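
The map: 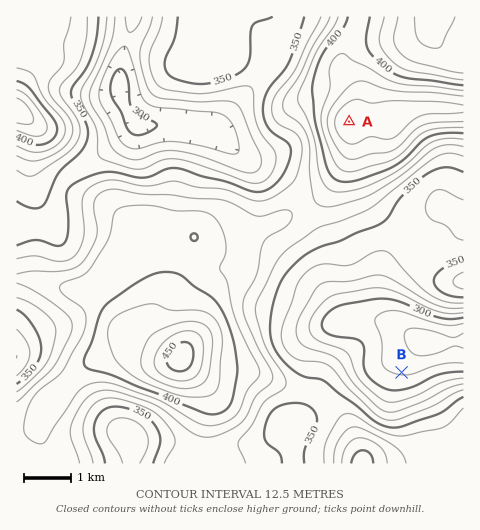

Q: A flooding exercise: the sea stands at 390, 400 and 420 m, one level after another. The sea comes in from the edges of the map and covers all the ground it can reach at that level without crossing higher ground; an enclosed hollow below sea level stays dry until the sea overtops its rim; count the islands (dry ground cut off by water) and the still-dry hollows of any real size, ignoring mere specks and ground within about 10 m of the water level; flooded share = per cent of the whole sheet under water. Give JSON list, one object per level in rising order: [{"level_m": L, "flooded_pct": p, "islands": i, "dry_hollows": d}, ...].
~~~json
[{"level_m": 390, "flooded_pct": 75, "islands": 1, "dry_hollows": 0}, {"level_m": 400, "flooded_pct": 84, "islands": 1, "dry_hollows": 0}, {"level_m": 420, "flooded_pct": 93, "islands": 1, "dry_hollows": 0}]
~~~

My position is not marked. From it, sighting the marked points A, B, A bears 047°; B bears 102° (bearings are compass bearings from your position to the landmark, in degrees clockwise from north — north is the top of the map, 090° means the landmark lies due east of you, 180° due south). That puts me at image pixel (140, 317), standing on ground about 420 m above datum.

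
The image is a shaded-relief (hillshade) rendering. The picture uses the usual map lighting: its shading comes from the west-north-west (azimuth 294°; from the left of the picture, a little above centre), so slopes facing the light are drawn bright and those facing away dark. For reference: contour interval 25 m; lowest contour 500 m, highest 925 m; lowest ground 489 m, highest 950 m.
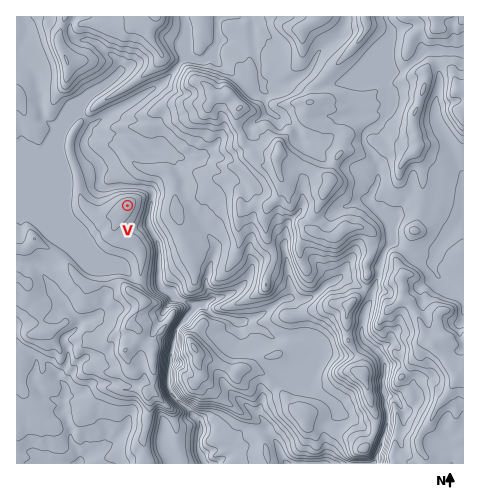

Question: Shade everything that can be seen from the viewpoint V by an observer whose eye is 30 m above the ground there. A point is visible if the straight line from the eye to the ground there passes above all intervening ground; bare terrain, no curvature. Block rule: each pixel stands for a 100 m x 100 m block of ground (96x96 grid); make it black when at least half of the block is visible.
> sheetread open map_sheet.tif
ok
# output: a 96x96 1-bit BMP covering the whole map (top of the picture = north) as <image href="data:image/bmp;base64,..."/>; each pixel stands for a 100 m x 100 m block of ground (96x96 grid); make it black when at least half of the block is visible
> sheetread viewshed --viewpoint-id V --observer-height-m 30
<image width="96" height="96" href="data:image/bmp;base64,Qk2+BAAAAAAAAD4AAAAoAAAAYAAAAGAAAAABAAEAAAAAAIAEAAATCwAAEwsAAAIAAAAAAAAA////AAAAAAAAAAAAAAAAAAAAvwAAAAAAAAAAAAAB/gAAAAAAAAAAAAGBngAAAAAAAAAAAAHgngAAAAAAAAAAAAPwnAAAAAAAAAAAAAP4/gAAAAAAAAAAAAf4RgAAAAAAAAAACAf4AwAAAAAAAAAADAf4AYAAAAAAAAAAHAf4AIAAAAAAAAAAPg/4AMAAAAAAAAAAf4/wAMAAAAAAAAAAf//wAOAAAAAAAAAA///wAPAAAAAAAAAA//BwAHAAAAAAAAAA//AgAHgAAAAAAAAA//ggAPwAAAAABgAD//ggAPwAAAAAAgAD//jAYAwAAAAAAAIHj//gcAwAAAAAAAecD//gMBgAAAAABB/4D//gGBgAAAAAAD/8Hw/gHDAAAAAAAH/vnAeAHGAABAYADf8B+AcADMAAA8IAD/4AYAYAD4AAg/IAD/wAAAIAD8AZB/gAD5AAAAAABxA/g/wABwAAAAAABgAf4f8ABwAAAAIEAgAPAHgAg8AAAAIEAgAOAAAAg4AAAAYCBEAOAAAAwAAAAAYDBCAOAAAA8AAAAD4DgBAeAAAC8ACAAD8DwAAeAAAfAAAgAD+D4AA+AAR8EAAYAAiA4AA+AcPwHAAIAAAA4AA8Af/gHAAMAAAB4AD8B//gvhAMAAAA4AD+B/5g/hgEBAAAYAD8D+Ag/hgGDAAAIADwHwAh/BwGDAAAAAAAPgAh/B4CCAAAAAAQfgAh/A4DGAAAAAAx/gAx/A8CGAAAAAA3/gB7+A8ACAAAAAAP/AH/+B8ECKAAAAAP+Af//B8MD4AAAAAf8B//+D8MBwAAAAA/4B/n+H8MBwAAAAC/wD+H+H8IBgAAAAD/wH/H8P8IAgAAAAD/gP/H8f8MAAAAAAD/gf/H8/8MAAAAAAD/A//n4/8MAAAAAAD/A//j5/8HAEAAAAD/h+HD5/8HAEAAAAD/h+ADx/8nwEAAAAD/h/AHz//vwAAAAAD/h///x///gAAAAAD/x///z///gAAAAAD/x///j///AAAAAAD/z///H/7/AAAAAAD/z//AH/33AAAAAAD/j/+AH//nAAAAAAD/n//////nAAAAAAD/n//v///DAAAAAAD/H//f//+BAAAAAAD/H/8///+BAAAAAAD/Dvz///8AAAAAAAD+D/////8AAAAAAAD+B6////8AAAAAAAD/A8AH//YAAAAAAAD/g+B//+cAAAAAAAD9h/AP/8cAAAAAAAD5zPgD/44AAAAAAAD5/D4A/g4AAAAAAAD4/B8AAE4AAAAAAADw/AfAAcAAAAAAAADwfAHgH4AAAAAAAABwPgDwHwAAAAAAAABwPwA8HAAAAAAAAABgH4AeAAAAAAAAAADgH+APgAAAAAAAAADgH+AHwAAAAAAAAADgF+AHwAAAAAAAAADAAAAPAAAAAAAAAADAAAP+AAAAAAAAAADAAB/8AAAAAAAAAACAAD/8AAAAAAAAAACAAH/4AAAAAAAAAACAAP/8AAAAAAAAAAAAA//8AAAAAAAAAAAAA4D+AwAAAAAAAAAAAAD/BwAAAAAAAAA="/>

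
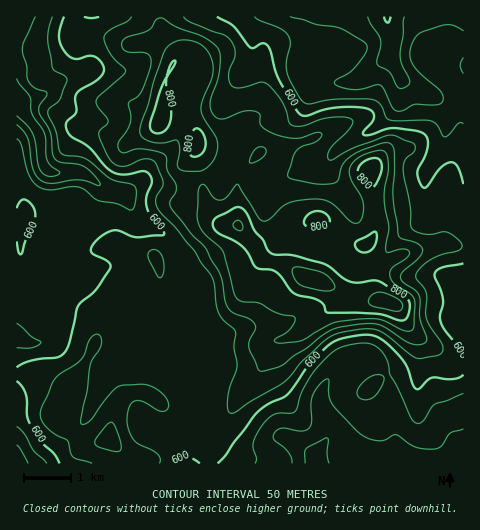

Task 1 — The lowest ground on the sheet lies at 400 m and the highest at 880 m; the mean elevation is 630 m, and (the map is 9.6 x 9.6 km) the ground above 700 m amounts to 23.1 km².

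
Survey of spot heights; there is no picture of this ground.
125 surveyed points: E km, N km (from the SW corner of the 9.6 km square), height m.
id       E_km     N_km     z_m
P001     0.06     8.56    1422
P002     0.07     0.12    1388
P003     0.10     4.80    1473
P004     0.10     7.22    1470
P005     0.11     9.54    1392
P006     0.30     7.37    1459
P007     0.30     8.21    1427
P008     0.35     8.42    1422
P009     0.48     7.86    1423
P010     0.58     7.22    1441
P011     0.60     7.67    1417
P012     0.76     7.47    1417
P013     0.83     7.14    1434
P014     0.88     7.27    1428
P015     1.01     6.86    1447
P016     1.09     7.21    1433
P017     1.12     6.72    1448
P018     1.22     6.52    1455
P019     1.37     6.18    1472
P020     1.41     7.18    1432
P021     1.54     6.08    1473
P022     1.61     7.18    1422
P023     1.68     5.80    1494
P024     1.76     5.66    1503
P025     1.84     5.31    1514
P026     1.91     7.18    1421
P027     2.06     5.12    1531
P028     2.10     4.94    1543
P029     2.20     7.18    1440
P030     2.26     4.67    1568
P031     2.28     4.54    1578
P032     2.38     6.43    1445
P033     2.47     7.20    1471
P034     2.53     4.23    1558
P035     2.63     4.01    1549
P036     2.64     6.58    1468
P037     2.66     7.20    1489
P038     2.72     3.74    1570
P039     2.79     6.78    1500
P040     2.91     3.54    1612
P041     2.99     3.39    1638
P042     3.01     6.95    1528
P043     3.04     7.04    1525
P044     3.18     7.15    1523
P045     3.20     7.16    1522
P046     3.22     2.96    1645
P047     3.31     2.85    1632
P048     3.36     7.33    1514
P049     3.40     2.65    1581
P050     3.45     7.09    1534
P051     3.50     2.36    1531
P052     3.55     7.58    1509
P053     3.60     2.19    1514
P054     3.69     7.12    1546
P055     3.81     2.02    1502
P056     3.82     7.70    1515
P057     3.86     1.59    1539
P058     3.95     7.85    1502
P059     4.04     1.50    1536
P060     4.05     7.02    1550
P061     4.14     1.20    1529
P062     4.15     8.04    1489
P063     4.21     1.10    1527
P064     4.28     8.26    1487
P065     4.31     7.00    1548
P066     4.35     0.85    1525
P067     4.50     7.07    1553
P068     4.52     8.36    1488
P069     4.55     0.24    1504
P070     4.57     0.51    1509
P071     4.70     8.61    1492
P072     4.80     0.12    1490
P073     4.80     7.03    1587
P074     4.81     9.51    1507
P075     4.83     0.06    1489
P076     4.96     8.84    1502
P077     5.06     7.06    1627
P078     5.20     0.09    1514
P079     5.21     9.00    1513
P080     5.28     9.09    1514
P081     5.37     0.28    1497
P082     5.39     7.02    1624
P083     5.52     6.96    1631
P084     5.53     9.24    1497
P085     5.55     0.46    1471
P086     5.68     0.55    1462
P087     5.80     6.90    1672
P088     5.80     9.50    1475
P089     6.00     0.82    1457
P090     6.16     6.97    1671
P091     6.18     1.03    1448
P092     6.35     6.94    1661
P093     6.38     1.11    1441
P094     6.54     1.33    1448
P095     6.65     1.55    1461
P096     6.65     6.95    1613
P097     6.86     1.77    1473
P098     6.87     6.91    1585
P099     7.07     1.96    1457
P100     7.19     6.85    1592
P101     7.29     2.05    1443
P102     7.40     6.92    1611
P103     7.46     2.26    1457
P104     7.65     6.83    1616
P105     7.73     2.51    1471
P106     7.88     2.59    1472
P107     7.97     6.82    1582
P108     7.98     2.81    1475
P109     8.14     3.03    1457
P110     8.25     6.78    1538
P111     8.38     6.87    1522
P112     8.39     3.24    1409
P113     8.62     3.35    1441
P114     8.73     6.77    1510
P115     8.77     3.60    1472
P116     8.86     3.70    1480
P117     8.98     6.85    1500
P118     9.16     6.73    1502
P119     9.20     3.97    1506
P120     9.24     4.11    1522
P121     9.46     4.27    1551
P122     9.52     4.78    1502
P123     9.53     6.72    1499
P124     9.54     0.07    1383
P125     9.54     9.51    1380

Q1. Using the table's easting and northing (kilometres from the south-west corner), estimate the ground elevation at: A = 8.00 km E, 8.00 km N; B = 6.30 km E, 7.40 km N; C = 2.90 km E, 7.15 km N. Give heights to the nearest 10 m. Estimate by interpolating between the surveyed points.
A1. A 1490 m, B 1640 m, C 1510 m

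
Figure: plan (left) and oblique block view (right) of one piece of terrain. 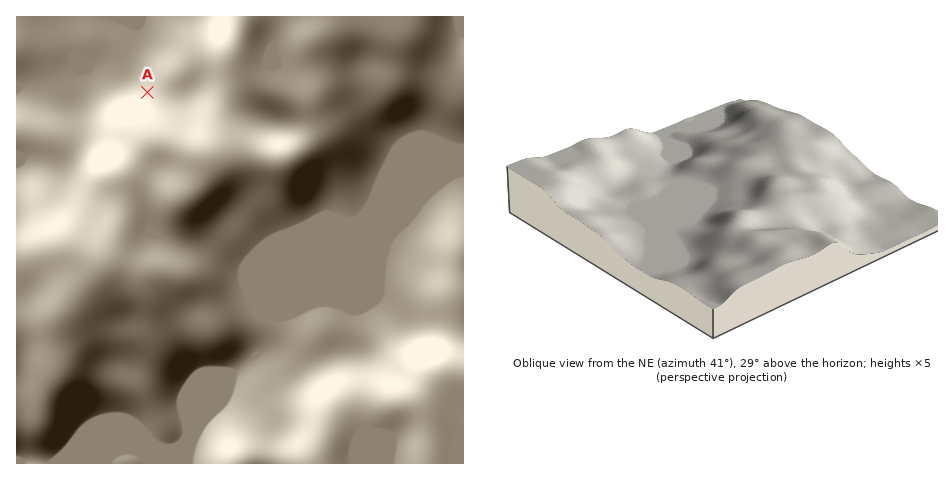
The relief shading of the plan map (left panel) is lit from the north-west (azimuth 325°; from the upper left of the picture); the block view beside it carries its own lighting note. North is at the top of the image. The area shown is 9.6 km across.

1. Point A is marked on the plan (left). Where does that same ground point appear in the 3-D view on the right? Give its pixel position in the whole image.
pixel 846 223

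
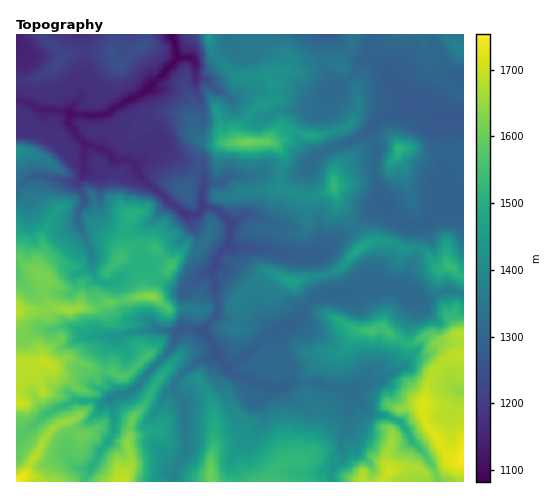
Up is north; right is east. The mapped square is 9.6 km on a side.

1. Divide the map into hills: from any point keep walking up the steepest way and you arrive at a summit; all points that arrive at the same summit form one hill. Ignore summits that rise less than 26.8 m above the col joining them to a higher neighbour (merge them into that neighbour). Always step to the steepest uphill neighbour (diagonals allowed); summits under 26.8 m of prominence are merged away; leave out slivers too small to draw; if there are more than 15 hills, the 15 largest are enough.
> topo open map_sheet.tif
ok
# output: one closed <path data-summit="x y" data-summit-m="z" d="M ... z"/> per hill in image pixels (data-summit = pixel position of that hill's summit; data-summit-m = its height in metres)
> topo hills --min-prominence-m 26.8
<path data-summit="249 142" data-summit-m="1609" d="M320 34l-90 0-2 10-9 13-11 10-12-1-6-9-12 0-31 33-41 24 4 13 0 8-8 14 8 4 5 7 11-1 11 6 15-15 10-3 23 15 17 6 4 14 15 1 9-8 22 1 10-3 35 1 9-5 8-10 11-8 40-17 21-20 23-5-7-17-8-13-25-24-10 8-5 11-13 15-11-12-8-14-4-14z"/><path data-summit="17 481" data-summit-m="1753" d="M73 113l-5 10 17 20 0 26 12 5 4 5-1 27 5 13 8 9 14 3 9-1 17-9 15-21-30-27-5-11-7-3-11 1-5-7-8-4 8-14 0-8-3-11-2-2-22 2z"/><path data-summit="210 474" data-summit-m="1603" d="M217 354l-7 21-20 14-7 13 2 6-1 14 2 24-12 27 0 8 156 1 2-13 12-13-2-17 8-24-3-13 6-12-34-7-26 0-10 5-16-2-17-8-16-3z"/><path data-summit="17 402" data-summit-m="1700" d="M96 278l-4 12 8 11 6 14-5 15 2 5-12 2-16-9-15-1-25 5-10 6-9 0 1 97 10-4 25-20 23-11 29 3 13-7-12-20 0-25 3-7 5-8 43-9-8-7-19-1-6-8-7-27-1-2-9 2z"/><path data-summit="463 459" data-summit-m="1746" d="M454 291l-16 2-14 8-11-3 2 12-12 37-10 10-22 13-9 9-4 9-5 2 16 22 16 4 17 7 8 15 20 24 9 20 25-1 0-186z"/><path data-summit="334 185" data-summit-m="1528" d="M370 130l-13 9-23 7-15 8-13 15-9 5-35-1-10 3-22-1-9 8-15-1-4 11 1 12 15 5 12 13 15-9 26 8 3 3 0 4-5 21 11 1 18 6 21-1 20-19 15-8 17-19 13-9-10-29 2-30z"/><path data-summit="118 65" data-summit-m="1255" d="M172 34l-155 0-1 66 16 4 8 6 16 0 27 6 22-2 42-24 30-31-1-14z"/><path data-summit="372 331" data-summit-m="1553" d="M379 282l-14 2-17 9-20 0-12 5-12 8-6 12-6 6-12 6 0 17 9 25 1 12 29-1 21 6 15 1 16-20 22-13 10-10 5-10 7-34-2-5-10-7z"/><path data-summit="124 481" data-summit-m="1690" d="M189 328l-7 0-5 4-2 11-6 9-36 38-23 9 5 18-1 15-14 19-15 31 89-1 0-8 12-27-2-24 1-14-11-19 0-3 4-8 11-10 28-15-13-23z"/><path data-summit="292 282" data-summit-m="1463" d="M229 246l-10 8-2 10-5 7 7 35-2 9 8 5 24 3 13-1 14 8 16-6 6-6 7-12 7-6 17-8-6-26-5-10-20 1-31-8-35 0z"/><path data-summit="399 150" data-summit-m="1519" d="M419 110l-14 0-19 4-15 15 5 13-2 30 7 26 13 19 12 7 18-1 13-15 9-4-2-6 0-27 4-30-7-15 0-6 2-3-15-6z"/><path data-summit="463 51" data-summit-m="1379" d="M463 34l-91 0-4 12 0 8 26 25 16 31 18 1 11 6 24 0z"/><path data-summit="357 250" data-summit-m="1477" d="M384 202l-13 8-17 19-15 8-21 19 5 10 6 27 19 0 23-11 8 0 24 8 4-17 11-23 3-25-21-3-6-5z"/><path data-summit="390 470" data-summit-m="1704" d="M354 391l-7 11 3 13-8 24 2 17-13 15 0 10 107 1-2-10-6-10-20-24-8-15-17-7-16-4z"/><path data-summit="151 296" data-summit-m="1632" d="M147 264l-8 1-25 17 4 5 3 17 6 13 4 3 17 0 11 9 15 4 8-5 21 2 14-14 2-6-7-37-9 1-18 17-5 0-23-12z"/>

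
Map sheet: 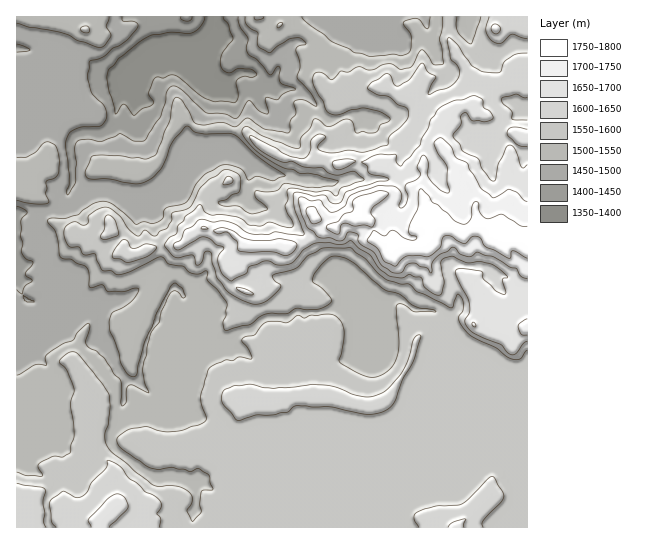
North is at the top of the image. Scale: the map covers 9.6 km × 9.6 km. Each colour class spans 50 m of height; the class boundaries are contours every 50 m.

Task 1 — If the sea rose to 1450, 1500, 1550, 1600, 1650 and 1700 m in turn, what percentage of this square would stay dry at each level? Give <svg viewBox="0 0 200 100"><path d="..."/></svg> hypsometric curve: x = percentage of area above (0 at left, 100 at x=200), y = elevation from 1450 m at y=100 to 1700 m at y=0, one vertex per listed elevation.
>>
<svg viewBox="0 0 200 100"><path d="M187 100l-30-20-40-20-67-20-25-20-13-20"/></svg>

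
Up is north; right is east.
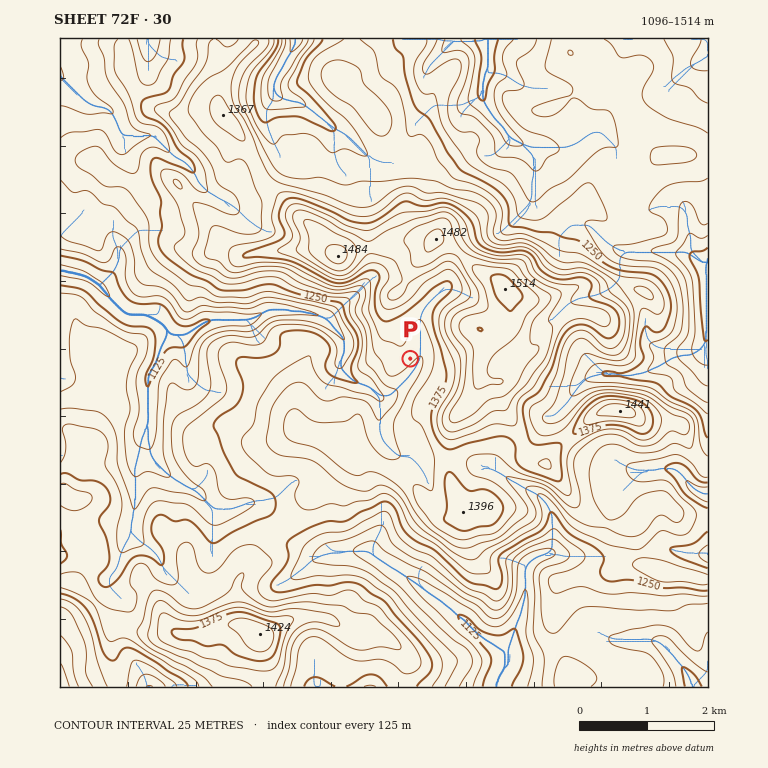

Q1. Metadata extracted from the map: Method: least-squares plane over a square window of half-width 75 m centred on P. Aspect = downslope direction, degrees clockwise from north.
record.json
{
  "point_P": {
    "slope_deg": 7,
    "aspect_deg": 130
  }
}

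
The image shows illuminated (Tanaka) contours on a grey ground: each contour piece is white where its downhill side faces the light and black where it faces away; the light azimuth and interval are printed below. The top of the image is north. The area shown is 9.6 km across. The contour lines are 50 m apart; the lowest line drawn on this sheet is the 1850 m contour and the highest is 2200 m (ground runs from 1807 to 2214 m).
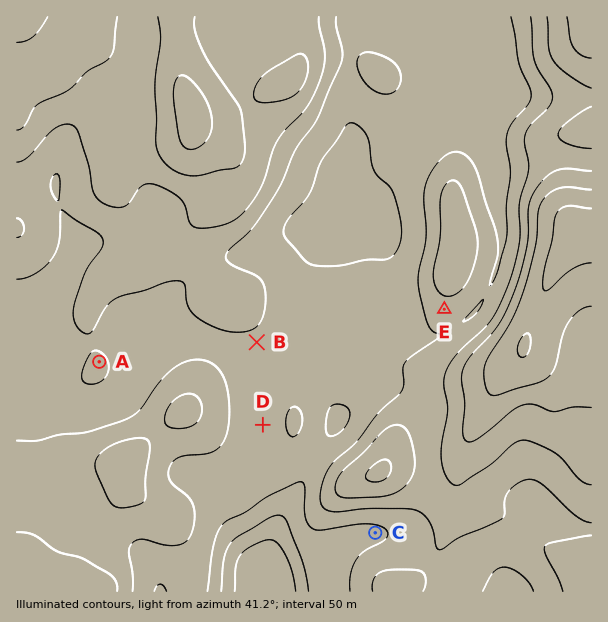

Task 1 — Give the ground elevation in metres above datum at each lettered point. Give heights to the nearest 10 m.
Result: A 2000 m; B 1980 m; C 1940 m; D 1960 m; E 2030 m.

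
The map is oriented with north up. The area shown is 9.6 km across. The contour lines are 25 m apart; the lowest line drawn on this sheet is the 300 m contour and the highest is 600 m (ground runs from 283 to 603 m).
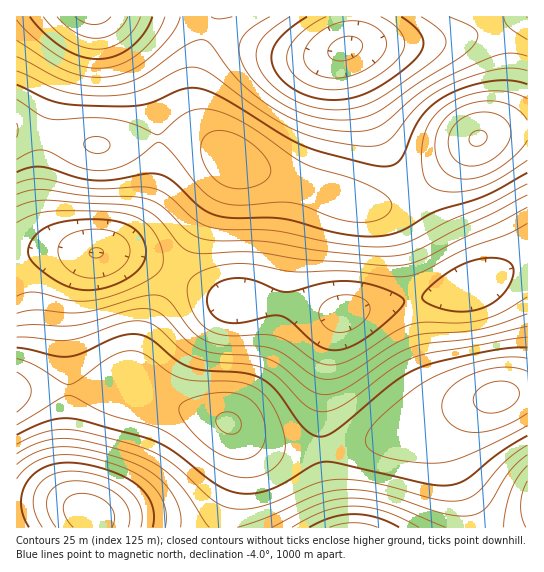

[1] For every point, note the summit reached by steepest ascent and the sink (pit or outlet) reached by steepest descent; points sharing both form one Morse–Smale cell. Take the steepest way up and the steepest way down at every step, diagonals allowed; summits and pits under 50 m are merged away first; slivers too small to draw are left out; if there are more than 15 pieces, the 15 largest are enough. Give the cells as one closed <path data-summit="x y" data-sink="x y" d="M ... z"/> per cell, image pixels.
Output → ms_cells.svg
<path data-summit="234 161" data-sink="345 313" d="M234 160l-59 115 44 22 12 4 36 0 64 12 14 0 30-8 62-9 32-9-10-12-46-82-20 10-11 2-17 0-119-38z"/><path data-summit="478 138" data-sink="345 49" d="M527 16l-312 0-6 13 41 16 33 10 35 1 27-8 31 79 23 44 12 20 3 1 24-17 39-36 22-7 29-2z"/><path data-summit="229 422" data-sink="90 514" d="M133 388l-116 3-1 111 38 1 19 4 18 8 2 13 130 0 16-65-2-22-5-15-6-5-56-17z"/><path data-summit="497 397" data-sink="345 313" d="M527 260l-65 31-87 14-32 8-8 13-10 40-4 35 0 48 20-1 50-11 75-32 36-10 25-3z"/><path data-summit="229 422" data-sink="345 313" d="M177 275l-4 2-30 65-8 25-3 20 38 17 60 19 21 16 24 9 18 3 28-2 0-48 4-35 8-36 10-16-76-13-36 0-12-4z"/><path data-summit="234 161" data-sink="345 49" d="M211 29l-3 1-11 35-2 14 0 27 4 15 8 13 26 26 13 7 119 38 17 0 11-2 19-10-19-31-17-35-31-79-27 8-25 0-31-7z"/><path data-summit="234 161" data-sink="97 253" d="M19 131l-3 0 1 126 33-6 40 2 23-1 25 5 37 16 58-110-3-6-9-6-14-7-20-5-37 0-43 6-13 0-52-12z"/><path data-summit="234 161" data-sink="93 17" d="M170 16l-153 0-1 114 26 3 52 12 13 0 43-6 37 0 20 5 14 7-20-25-6-20 1-35 12-42z"/><path data-summit="497 397" data-sink="353 527" d="M527 392l-25 3-24 6-33 12-35 18-19 6-42 10-27 2 2 24 13 54 190 1z"/><path data-summit="229 422" data-sink="97 253" d="M70 251l-31 1-23 6 0 132 54 1 61-3 4-21 8-25 32-68-26-13-20-6-16-3-23 1z"/><path data-summit="478 138" data-sink="345 313" d="M527 131l-28 1-22 7-39 36-26 18 47 82 11 13 58-29z"/><path data-summit="229 422" data-sink="353 527" d="M233 425l6 24 0 14-6 27-9 29 1 9 112-1-9-34-7-44-28 2-18-3-24-9z"/><path data-summit="478 138" data-sink="90 514" d="M54 503l-37 0-1 24 76 0-2-12-17-8z"/><path data-summit="478 138" data-sink="93 17" d="M214 16l-43 1 38 12z"/>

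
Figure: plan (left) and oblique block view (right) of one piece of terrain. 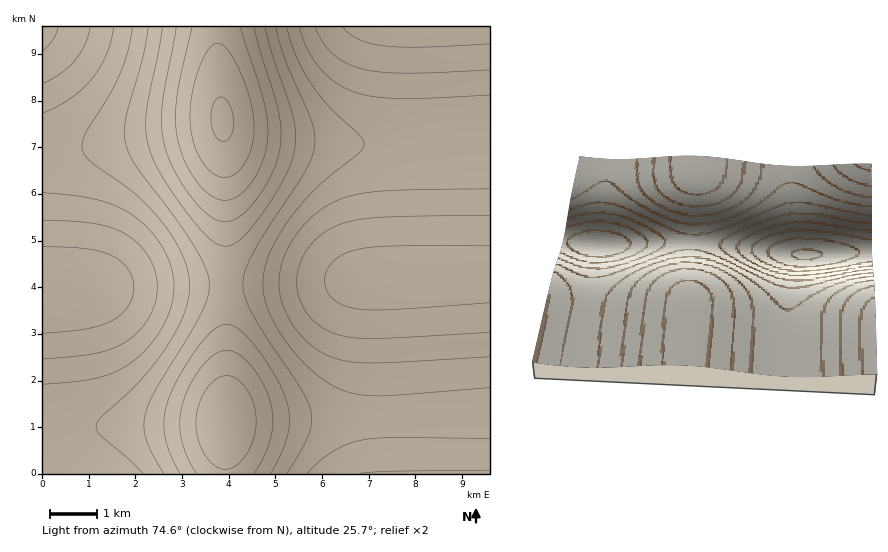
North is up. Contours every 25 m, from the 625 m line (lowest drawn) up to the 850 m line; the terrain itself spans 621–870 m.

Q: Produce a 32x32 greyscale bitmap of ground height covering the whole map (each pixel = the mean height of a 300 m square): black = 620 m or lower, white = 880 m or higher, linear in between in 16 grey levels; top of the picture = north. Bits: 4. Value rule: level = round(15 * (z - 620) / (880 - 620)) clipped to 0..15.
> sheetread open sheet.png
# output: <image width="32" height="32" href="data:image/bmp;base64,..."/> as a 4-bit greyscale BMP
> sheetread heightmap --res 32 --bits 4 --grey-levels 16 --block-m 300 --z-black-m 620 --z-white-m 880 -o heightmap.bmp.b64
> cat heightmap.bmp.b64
<image width="32" height="32" href="data:image/bmp;base64,Qk12AgAAAAAAAHYAAAAoAAAAIAAAACAAAAABAAQAAAAAAAACAAATCwAAEwsAABAAAAAAAAAAAAAAABEREQAiIiIAMzMzAERERABVVVUAZmZmAHd3dwCIiIgAmZmZAKqqqgC7u7sAzMzMAN3d3QDu7u4A////AKqqqph2VDNFZ4mqqqqqqqqqqZmYdkMzNFeImZmZqqqqmZmZh2VDIjRWeImZmZmZmZmZmYdlQyIjVniImZmZmZmZmZmHZUMiM1Z4iJmZmZmZqqqZmHZDIjRWeImZmZmZmaqqqph2VDM0Z4iZmZmZmZm7u7qph2RERWeJqqqqqqqqzMzLuphlVFZ4mqu7u7u7u93dzMuodlVniau8zMzMu7vt3d3MqYdmZ5q8zMzMzMzM7u7t3LqXd3iavN3d3d3d3e7u7ty6mHd4q83d7u7u7d3u7u7dyph3iavN3u7u7u7u7u7u3LqYd4irzd7u7u7u7u7u3dy6h3d4m8zd7u7u7u7d3d3LqYdmeJq8zd3d3d3dzMzMuph2VWeJq8zMzN3d3cu7u6qXZURWeKq7zMzMzMy7u6qZhlQzRWiaq7u7u7u7qqqpmHVDIjRXiZqqqqqqqqqZmYdlMiIjVniZmqqqqqqZmZh3VDIRI0Z4iZmZmZmZmZmIdlQhARJFeImZmZmZmamZiHZTIQASRXiJmZmZmZmqqZh2UyEAEkV4mZmqqqqpuqqYdlMhABNGeJqqqqqqqru6mYZUIREjVomqu7u7u7vMu6mHVCERJFeau7zMzMzM3Muph2QyEjRomrzMzd3MzN3LupdkMiI1aKvN3d3d3d3tzLqYZTIiNXmszd7u7u7u"/>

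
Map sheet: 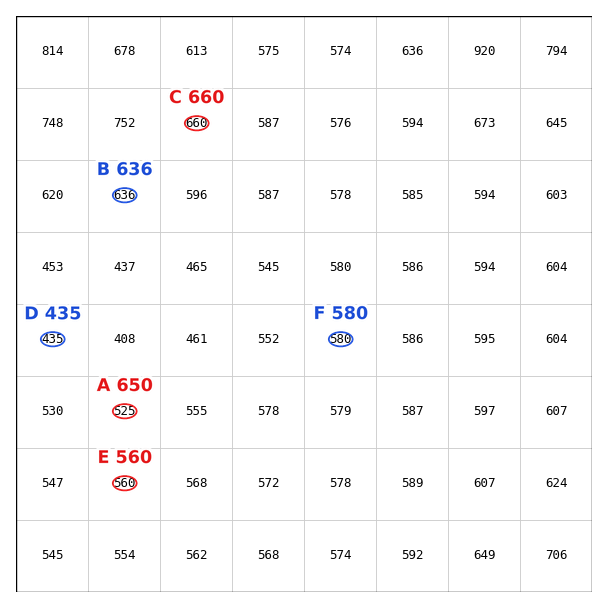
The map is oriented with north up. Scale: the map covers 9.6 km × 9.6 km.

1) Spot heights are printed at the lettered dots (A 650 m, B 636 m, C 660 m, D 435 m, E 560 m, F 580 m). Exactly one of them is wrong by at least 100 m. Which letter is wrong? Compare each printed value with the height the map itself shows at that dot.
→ A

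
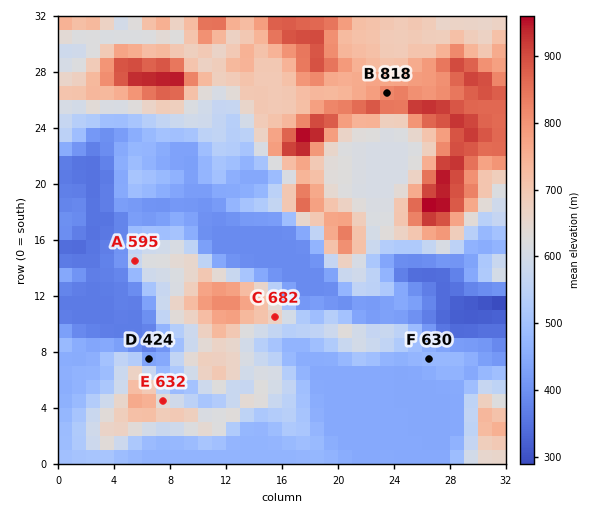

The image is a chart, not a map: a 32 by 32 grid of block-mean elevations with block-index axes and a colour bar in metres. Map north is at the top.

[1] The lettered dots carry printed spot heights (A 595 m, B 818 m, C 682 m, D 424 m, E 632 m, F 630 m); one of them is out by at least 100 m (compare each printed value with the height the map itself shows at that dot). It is F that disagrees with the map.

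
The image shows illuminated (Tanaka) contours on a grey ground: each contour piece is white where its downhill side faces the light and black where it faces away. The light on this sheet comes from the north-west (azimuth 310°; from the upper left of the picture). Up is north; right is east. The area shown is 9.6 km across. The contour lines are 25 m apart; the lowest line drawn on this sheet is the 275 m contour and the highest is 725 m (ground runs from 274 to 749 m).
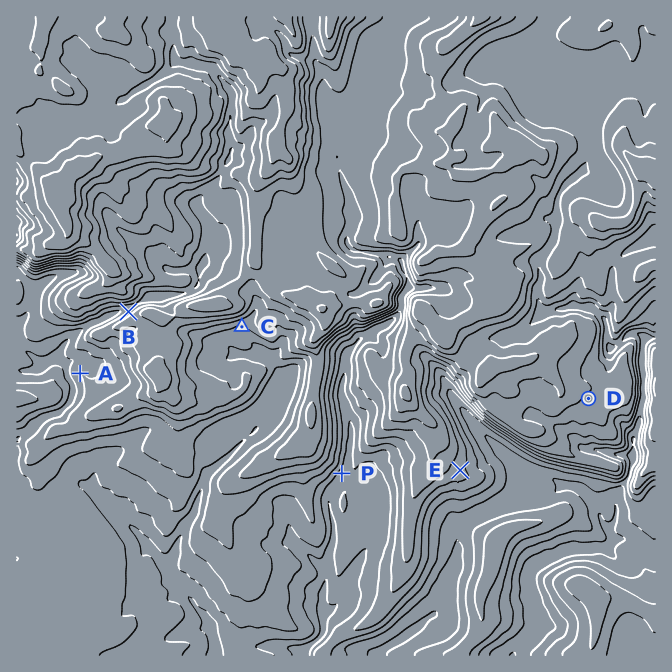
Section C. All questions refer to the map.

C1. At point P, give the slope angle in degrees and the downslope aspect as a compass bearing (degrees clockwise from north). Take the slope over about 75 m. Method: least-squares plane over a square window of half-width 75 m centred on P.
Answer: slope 6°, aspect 136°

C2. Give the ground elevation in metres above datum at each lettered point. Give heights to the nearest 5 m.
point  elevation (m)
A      475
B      525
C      495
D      495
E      435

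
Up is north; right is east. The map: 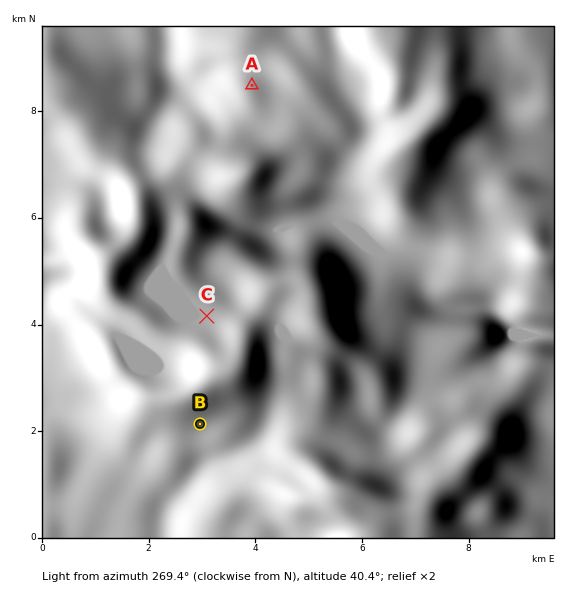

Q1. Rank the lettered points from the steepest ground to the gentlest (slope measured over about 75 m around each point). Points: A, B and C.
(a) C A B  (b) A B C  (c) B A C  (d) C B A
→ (c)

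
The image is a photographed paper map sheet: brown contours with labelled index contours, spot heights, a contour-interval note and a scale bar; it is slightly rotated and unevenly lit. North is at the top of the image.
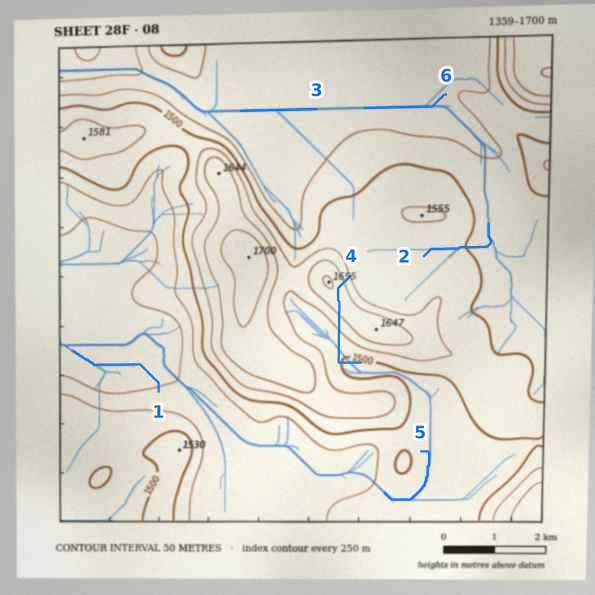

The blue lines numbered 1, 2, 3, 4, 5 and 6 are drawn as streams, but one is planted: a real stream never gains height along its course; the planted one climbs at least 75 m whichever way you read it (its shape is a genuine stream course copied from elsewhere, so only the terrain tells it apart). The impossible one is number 4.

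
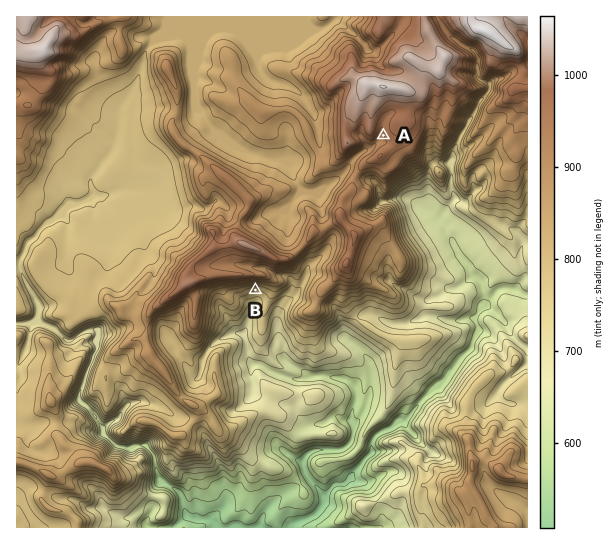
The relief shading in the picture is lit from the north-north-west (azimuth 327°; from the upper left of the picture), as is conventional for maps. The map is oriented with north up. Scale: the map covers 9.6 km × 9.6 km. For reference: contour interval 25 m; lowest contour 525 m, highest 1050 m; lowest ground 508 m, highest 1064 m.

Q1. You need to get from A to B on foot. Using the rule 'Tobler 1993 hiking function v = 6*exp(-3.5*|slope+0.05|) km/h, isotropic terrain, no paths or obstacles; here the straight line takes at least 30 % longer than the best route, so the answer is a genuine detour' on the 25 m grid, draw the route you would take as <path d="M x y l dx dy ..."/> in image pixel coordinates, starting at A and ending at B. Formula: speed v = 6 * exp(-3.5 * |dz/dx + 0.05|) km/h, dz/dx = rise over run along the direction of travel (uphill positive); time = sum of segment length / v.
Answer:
<path d="M383 135l0 6-1 2-12 12-5 3-4 4-2 3 0 4-4 8-6 6-2 3-6 7-10 18 0 8-8 16-20 20-5 11 0 1-1 3-4 3-4 0-3 1-1 3 0 5-2 3-8 4-17 0-3 1"/>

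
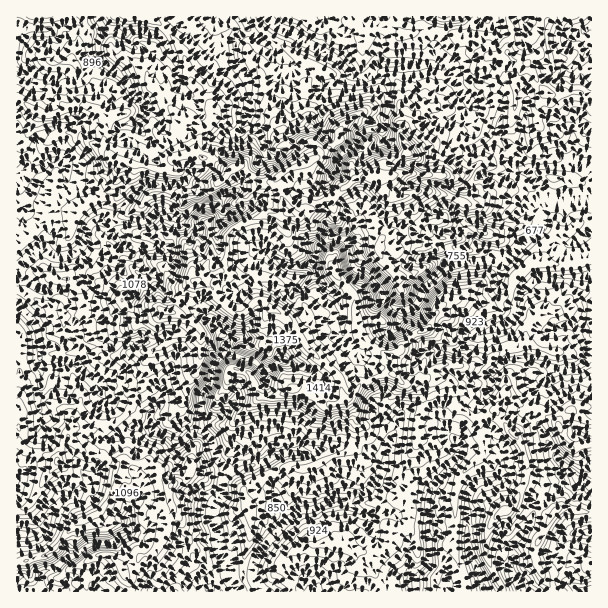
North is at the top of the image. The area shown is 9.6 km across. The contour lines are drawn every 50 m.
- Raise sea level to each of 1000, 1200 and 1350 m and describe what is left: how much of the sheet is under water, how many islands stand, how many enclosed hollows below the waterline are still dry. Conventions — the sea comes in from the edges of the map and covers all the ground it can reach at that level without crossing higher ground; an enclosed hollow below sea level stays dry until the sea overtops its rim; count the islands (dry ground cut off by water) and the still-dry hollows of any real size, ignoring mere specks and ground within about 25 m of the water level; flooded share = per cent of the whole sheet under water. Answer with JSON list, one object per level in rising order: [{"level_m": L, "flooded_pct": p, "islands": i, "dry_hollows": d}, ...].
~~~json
[{"level_m": 1000, "flooded_pct": 66, "islands": 3, "dry_hollows": 0}, {"level_m": 1200, "flooded_pct": 86, "islands": 1, "dry_hollows": 0}, {"level_m": 1350, "flooded_pct": 93, "islands": 1, "dry_hollows": 0}]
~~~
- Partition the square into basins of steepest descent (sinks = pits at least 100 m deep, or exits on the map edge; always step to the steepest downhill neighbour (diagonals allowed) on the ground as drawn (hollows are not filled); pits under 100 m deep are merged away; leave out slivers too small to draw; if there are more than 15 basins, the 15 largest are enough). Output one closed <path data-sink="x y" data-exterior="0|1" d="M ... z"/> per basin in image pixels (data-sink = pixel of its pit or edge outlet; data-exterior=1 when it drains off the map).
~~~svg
<path data-sink="237 591" data-exterior="1" d="M201 280l-9 2-12 15-8 15 14 6 1 6-8 10-31 20-2 24-20 38-7 5-18 7-18 2-11-3-4 5 0 5 15 14 18 3 16 12 3-4 30 2 8 6 5 10 7 6-1 11 5 13-5 6-1 12-8 17-8 9-11 2-6 9-13 5 6 11 2 10 251 1 3-4-2-7-8-8-4-13-4-6 8 0 10-6 6-5 1-7 14-7 5-8 0-15-4-12 3-5-1-25 10-23 0-18 4-12-1-28-4-3-6 4-7 0-14-11-7 1-21 10-14 14-3 0-8-24-29-24-12-21-18-17-5-2-6-8-10-1-12 12-8 0-13-9-8-8-2-6z"/><path data-sink="591 197" data-exterior="1" d="M513 60l-6 1-11 11 0 30-12 32-10 6-19 4-11 14-4 18-23-2-18 0-22 4-14-2-9 4-19 16-15 6-18 15-6 0-9-5-5 4-16-2-17 6-15 9-5 7-1 18-6 16-22 9 14 11 2 6 8 8 13 9 8 0 12-12 10 1 6 8 5 2 18 17 12 21 29 24 6 22 5 2 14-14 21-10 9 0-1-18 7-4 16-18 11-3 8-10 5-10 6-7 15-6 11 0 16 6 8 0 14-10 6-15 17-15 42 0 18-8 1-158-11-6-32 2-8-7-11-19-5-6z"/><path data-sink="17 269" data-exterior="1" d="M18 98l-2 1 0 327 3 2 0 16 5 6 33 10 3-10 12-23 11 3 12 0 15-4 16-10 20-38 2-24 31-20 8-10-1-6-14-6 8-15 12-15 5 0 25-12 6-16 0-15 4-8 11-8 14-6 9-3 16 2 4-3 0-3-11-30-5 2-9 0-21-16-12 4-18-12-7 0-8-6-21 5-2 4 2 6-9 3-22-6-11 0-6-2-6 1-10-5-6-12-1-15 6-14-7-5-13-6-14 0-18 8-13 1z"/><path data-sink="267 17" data-exterior="1" d="M398 16l-252 1 16 8 13 14 9 15 8 30 20 23 2 12-14 16-6 17 9 6 7 0 18 12 12-4 21 16 9 0 6-4 0 5 10 29 10 5 6 0 18-15 15-6 22-18 20 0 22-4 41 2 2-14 4-10 9-8 13-2 12-4 7-10 9-26 0-30 15-15-4-3-16 2-4-11-10-7-16 0-8-4-21-4-10 0-9 4-11 0-4-5z"/><path data-sink="591 276" data-exterior="1" d="M591 256l-18 8-42 0-17 15-6 15-14 10-8 0-16-6-11 0-15 6-6 7-5 10-8 10-11 3-16 18-7 4 1 18 12 10 7 0 9-5 24 0 8 3 4 23 21 15 17-10 5-5 4-11 3 0 7 8 32 13 10 6 3 5 1-6 7-8 16-6 9 2z"/><path data-sink="96 17" data-exterior="1" d="M146 16l-62 0 1 8 5 11-11 9-7 16 19 17 9 16-3 17 12 7-6 14 0 6 1 9 6 12 10 5 6-1 6 2 11 0 22 6 9-3-2-6 2-4 20-5 6-17 14-16 0-8-2-4-20-23-8-30-9-15-13-14z"/><path data-sink="416 591" data-exterior="1" d="M444 379l-24 1 2 6 0 25-4 12 0 18-10 23 1 25-3 5 4 12-1 19-4 4-12 5-3 9-10 9-6 2-8 0 4 6 4 13 8 8 1 11 78 0 2-4 0-9-9-30 0-51 9-25 7-9 11-8 5-9-5-12-1-15-24-15-4-22z"/><path data-sink="17 591" data-exterior="1" d="M132 462l-12 0-2 2-9 34-5 9-6 7-21 9-30 31-31 9 1 29 113-1-2-10-6-11 13-5 6-9 11-2 5-5 9-16 2-12 6-11-5-13 1-11-7-6-5-10-8-6z"/><path data-sink="486 591" data-exterior="1" d="M495 409l-15 10 0 9 6 21-5 7-11 8-7 9-9 25 0 51 9 30-1 13 42-1-16-30-2-10 0-12 2-11 8-12 18-12 12-27 0-18-4-15-23-27z"/><path data-sink="17 534" data-exterior="1" d="M69 438l-5 3-8 23-12 15-12 22-8 7-8 1 1 53 27-6 7-4 26-29 21-9 6-7 5-9 7-33-15-11-18-3z"/><path data-sink="17 24" data-exterior="1" d="M83 16l-67 1 0 81 28 17 13-1 18-8 14 0 8 4 3-17-6-12-10-11-4-2-8-8 7-16 11-9z"/><path data-sink="591 486" data-exterior="1" d="M506 394l-4 1-6 16 8 12 16 18 6 18 0 21 14 6 4 21 7 7 9-6 31 4 1-66-11-1-9 3-8-8-9-19-42-19z"/><path data-sink="521 591" data-exterior="1" d="M525 478l-11 26-5 6-11 4-8 11-4 14 0 12 2 10 16 31 47 0-1-5-14-23-1-16 18-33-11-11-2-18-13-5z"/><path data-sink="591 24" data-exterior="1" d="M591 16l-44 1-6 24 0 9-13 13 10 20 8 9 35 0 11 4z"/><path data-sink="591 533" data-exterior="1" d="M566 508l-6 0-7 5-18 35 1 16 5 9 4 3 13-4 20-13 4 0 8 6 2-1 0-51z"/>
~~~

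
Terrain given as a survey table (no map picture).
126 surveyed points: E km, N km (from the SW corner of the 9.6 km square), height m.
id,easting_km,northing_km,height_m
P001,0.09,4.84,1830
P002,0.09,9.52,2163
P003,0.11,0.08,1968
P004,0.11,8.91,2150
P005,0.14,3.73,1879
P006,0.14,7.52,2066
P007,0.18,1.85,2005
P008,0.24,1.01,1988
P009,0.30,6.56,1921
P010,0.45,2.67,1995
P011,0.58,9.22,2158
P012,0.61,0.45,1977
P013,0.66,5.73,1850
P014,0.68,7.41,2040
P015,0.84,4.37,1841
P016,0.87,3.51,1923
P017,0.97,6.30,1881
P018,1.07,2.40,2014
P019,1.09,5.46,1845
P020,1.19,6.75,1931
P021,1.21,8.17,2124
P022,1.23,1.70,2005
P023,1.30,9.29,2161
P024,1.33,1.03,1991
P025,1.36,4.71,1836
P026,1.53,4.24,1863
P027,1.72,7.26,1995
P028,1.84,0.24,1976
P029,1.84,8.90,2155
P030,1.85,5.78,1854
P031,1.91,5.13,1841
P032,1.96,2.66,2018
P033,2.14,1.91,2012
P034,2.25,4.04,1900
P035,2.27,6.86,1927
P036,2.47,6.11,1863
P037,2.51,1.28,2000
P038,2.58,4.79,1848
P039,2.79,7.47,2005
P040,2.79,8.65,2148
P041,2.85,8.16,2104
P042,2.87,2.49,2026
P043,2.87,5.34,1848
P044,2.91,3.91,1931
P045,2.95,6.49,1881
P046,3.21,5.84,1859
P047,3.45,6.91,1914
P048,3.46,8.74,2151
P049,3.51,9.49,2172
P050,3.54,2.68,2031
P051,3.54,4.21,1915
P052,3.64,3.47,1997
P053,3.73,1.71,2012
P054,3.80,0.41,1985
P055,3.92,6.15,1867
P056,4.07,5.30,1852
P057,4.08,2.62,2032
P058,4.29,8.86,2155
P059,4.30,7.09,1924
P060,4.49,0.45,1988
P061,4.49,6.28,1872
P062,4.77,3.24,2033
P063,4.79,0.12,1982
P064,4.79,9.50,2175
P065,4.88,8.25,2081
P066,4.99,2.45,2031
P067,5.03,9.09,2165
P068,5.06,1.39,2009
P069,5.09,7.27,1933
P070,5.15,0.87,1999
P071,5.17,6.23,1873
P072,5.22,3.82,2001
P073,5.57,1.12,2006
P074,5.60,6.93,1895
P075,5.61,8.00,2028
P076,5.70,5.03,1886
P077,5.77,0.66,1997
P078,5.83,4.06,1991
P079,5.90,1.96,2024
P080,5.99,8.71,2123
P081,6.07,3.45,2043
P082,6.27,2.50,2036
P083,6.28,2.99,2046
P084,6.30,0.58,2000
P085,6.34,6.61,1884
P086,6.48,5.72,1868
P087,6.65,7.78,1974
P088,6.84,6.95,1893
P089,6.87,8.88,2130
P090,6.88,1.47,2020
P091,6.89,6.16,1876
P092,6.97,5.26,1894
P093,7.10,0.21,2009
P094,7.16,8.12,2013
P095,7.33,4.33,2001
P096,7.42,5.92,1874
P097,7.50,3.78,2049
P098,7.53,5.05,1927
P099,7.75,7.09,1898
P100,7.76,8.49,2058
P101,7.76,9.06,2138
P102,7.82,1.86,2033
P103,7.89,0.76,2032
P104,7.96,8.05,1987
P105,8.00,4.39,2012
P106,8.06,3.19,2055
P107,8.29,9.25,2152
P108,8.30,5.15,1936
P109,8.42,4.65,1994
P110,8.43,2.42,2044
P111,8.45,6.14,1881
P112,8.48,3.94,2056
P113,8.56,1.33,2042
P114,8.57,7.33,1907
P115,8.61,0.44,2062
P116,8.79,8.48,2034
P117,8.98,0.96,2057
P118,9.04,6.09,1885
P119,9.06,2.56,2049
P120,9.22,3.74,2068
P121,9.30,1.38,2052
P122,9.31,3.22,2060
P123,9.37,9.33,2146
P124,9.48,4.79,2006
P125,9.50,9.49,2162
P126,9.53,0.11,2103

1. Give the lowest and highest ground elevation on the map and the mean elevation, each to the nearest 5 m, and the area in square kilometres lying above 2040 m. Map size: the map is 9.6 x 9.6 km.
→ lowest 1825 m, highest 2185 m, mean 1990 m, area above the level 24.8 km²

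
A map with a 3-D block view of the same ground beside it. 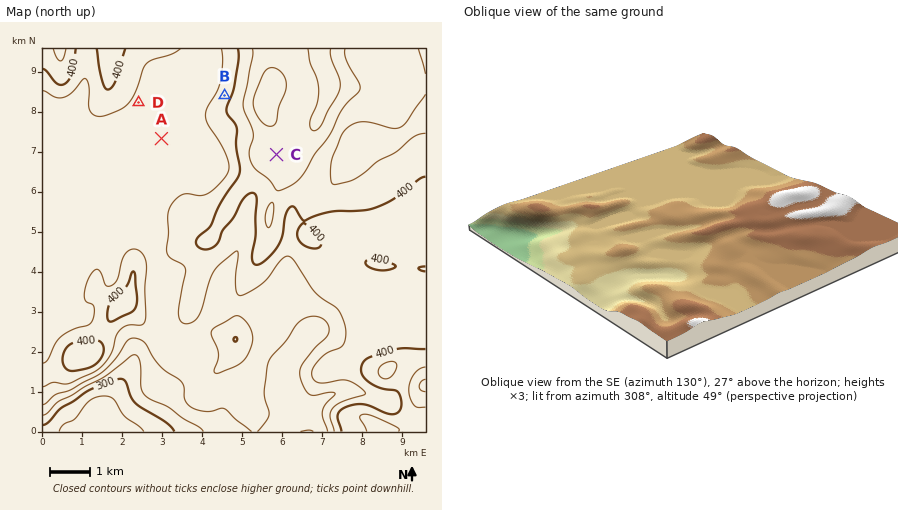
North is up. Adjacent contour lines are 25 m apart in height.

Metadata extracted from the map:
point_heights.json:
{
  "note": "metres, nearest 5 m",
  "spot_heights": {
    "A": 370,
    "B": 390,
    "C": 430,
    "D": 370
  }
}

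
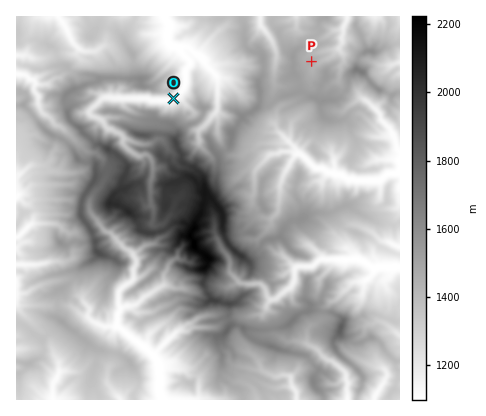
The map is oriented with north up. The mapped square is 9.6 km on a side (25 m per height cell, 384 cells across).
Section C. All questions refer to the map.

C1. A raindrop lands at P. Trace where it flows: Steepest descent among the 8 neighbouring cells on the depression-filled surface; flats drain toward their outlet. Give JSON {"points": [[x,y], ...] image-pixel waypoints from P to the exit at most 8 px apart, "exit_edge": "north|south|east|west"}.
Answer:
{"points": [[312, 62], [320, 62], [328, 58], [336, 52], [340, 46], [342, 38], [344, 30], [346, 22], [348, 16]], "exit_edge": "north"}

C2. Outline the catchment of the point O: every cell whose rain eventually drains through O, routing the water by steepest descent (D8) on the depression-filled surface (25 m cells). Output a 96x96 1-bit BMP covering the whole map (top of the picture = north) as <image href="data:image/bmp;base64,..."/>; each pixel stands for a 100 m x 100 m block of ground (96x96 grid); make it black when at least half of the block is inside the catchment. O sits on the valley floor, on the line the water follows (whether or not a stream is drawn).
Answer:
<image width="96" height="96" href="data:image/bmp;base64,Qk2+BAAAAAAAAD4AAAAoAAAAYAAAAGAAAAABAAEAAAAAAIAEAAATCwAAEwsAAAIAAAAAAAAA////AAAAAAAAAAAAAAAAAAAAAAAAAAAAAAAAAAAAAAAAAAAAAAAAAAAAAAAAAAAAAAAAAAAAAAAAAAAAAAAAAAAAAAAAAAAAAAAAAAAAAAAAAAAAAAAAAAAAAAAAAAAAAAAAAAAAAAAAAAAAAAAAAAAAAAAAAAAAAAAAAAAAAAAAAAAAAAAAAAAAAAAAAAAAAAAAAAAAAAAAAAAAAAAAAAAAAAAAAAAAAAAAAAAAAAAAAAAAAAAAAAAAAAAAAAAAAAAAAAAAAAAAAAAAAAAAAAAAAAAAAAAAAAAAAAAAAAAAAAAAAAAAAAAAAAAAAAAAAAAAAAAAAAAAAAAAAAAAAAAAAAAAAAAAAAAAAAAAAAAAAAAAAAAAAAAAAAAAAAAAAAAAAAAAAAAAAAAAAAAAAAAAAAAAAAAAAAAAAAAAAAAAAAAAAAAAAAAAAAAAAAAAAAAAAAAAAAAAAAAAAAAAAAAAAAAAAAAAAAAAAAAAAAAAAAAAAAAAAAAAAAAAAAAAAAAAAAAAAAAAAAAAAAAAAAAAAAAAAAAAAAAAAAAAAAAAAAAAAAAAAAAAAAAAAAAAAAAAAAAAAAAAAAAAAAAAAAAAAAAAAAAAAAAAAAAAAAAAAAAAAAAAAAAAAAAAAAAAAAAAAAAAAAAAAAAAAAAAAAAAAAAAAAAAAAAAAAAAAAAAAAAB+AAAAAAAAAAAAAAB/hgAAAAAAAAAAAAD//gAAAAAAAAAAAAD//gAAAAAAAAAAAAH//wAAAAAAAAAAAAP//wAAAAAAAAAAAA///4AAAAAAAAAAAD///4AAAAAAAAAAAD///4AAAAAAAAAAAB///4AAAAAAAAAAAA///4AAAAAAAAAAAA///4AAAAAAAAAAAA///4AAAAAAAAAAAAf//4AAAAAAAAAAAAf//wAAAAAAAAAAAAP//gAAAAAAAAAAAAP/+AAAAAAAAAAAAAf/8AAAAAAAAAAAAA//8AAAAAAAAAAAAB//4AAAAAAAAAAAAH//4AAAAAAAAAAAAP//wAAAAAAAAAAAB///wAAAAAAAAAAAD///wAAAAAAAAAAAH///wAAAAAAAAAAAP///wAAAAAAAAAAAf///gAAAAAAAAAAA////gAAAAAAAAAAB////wAAAAAAAAAAB////wAAAAAAAAAAB////wAAAAAAAAAAB////wAAAAAAAAAAD////gAAAAAAAAAAD////gAAAAAAAAAAB////gAAAAAAAAAAA///4AAAAAAAAAAAAH//AAAAAAAAAAAAAA/+AAAAAAAAAAAAAAPgAAAAAAAAAAAAAAAAAAAAAAAAAAAAAAAAAAAAAAAAAAAAAAAAAAAAAAAAAAAAAAAAAAAAAAAAAAAAAAAAAAAAAAAAAAAAAAAAAAAAAAAAAAAAAAAAAAAAAAAAAAAAAAAAAAAAAAAAAAAAAAAAAAAAAAAAAAAAAAAAAAAAAAAAAAAAAAAAAAAAAAAAAAAAAAAAAAAAAAAAAAAAAAAAAAAAAAAAAAAAAAAAAAAAAAAAAAAAAAAAAAAAAAAAAAA="/>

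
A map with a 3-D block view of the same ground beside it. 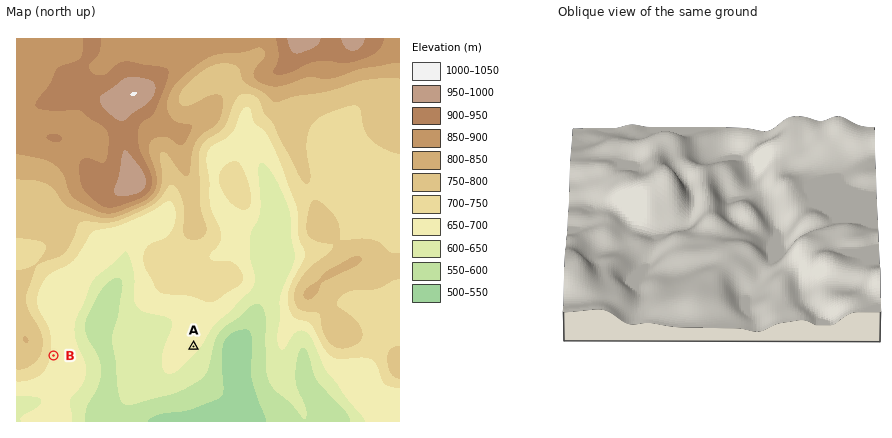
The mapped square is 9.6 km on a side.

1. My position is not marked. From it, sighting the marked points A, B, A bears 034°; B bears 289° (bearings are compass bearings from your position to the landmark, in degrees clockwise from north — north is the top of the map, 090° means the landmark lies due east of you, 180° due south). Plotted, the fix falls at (162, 393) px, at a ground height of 610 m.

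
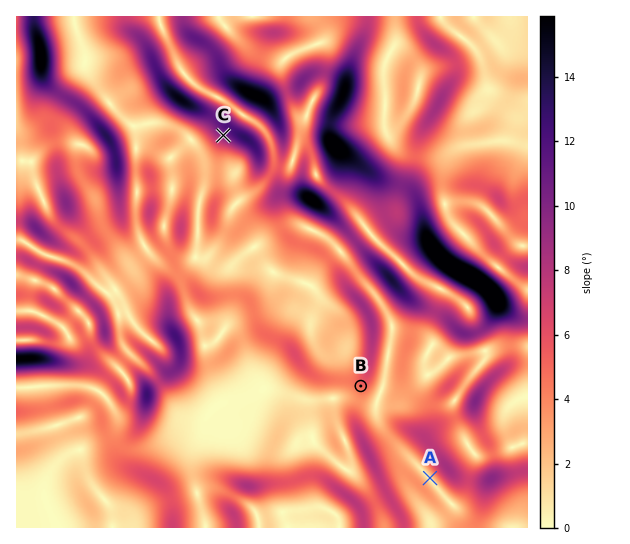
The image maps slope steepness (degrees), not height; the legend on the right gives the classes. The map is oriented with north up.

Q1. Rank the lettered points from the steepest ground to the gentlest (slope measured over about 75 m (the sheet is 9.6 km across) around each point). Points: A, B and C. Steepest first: C B A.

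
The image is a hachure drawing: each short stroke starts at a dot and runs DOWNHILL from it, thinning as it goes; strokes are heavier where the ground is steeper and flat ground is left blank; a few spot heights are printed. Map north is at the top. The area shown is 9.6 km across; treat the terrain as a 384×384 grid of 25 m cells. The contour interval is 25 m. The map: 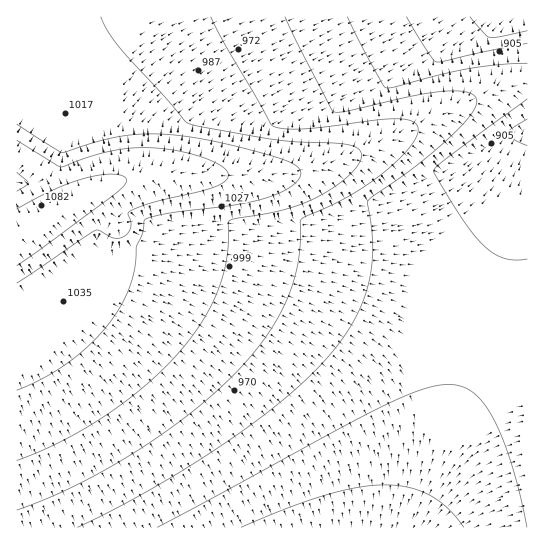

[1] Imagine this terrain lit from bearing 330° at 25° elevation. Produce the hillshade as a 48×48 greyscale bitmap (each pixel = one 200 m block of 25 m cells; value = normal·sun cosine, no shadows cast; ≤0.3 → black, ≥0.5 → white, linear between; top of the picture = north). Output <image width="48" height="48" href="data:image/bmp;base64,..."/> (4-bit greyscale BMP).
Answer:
<image width="48" height="48" href="data:image/bmp;base64,Qk32BAAAAAAAAHYAAAAoAAAAMAAAADAAAAABAAQAAAAAAIAEAAATCwAAEwsAABAAAAAAAAAAAAAAABEREQAiIiIAMzMzAERERABVVVUAZmZmAHd3dwCIiIgAmZmZAKqqqgC7u7sAzMzMAN3d3QDu7u4A////AHd3d3d3d3d3d3d3d3d3iIiIiImZmZmZqnd3d3d3d3d3d3d3d3d3eIiIiIiZmZmZqnd3d3d3d3d3d3d3d3d3eIiIiIiZmZmZqnd3d3d3d3d3d3d3d3d3eIiIiIiZmZmZqnd3d3d3d3d3d3d3d3d3eIiIiIiZmZmZmnd3d3d3d3d3d3d3d3d3eIiIiIiZmZmZmnd3d3d3d3d3d3d3d3d3iIiIiIiZmZmZmoh3d3d3d3d3d3d3d3d3iIiIiIiZmZmZmoiId3d3d3d3d3d3d3d3iIiIiIiZmZmZmoiIiHd3d3d3d3d3d3d4iIiIiIiZmZmZmoiIiId3d3d3d3d3d3d4iIiIiIiZmZmZmoiIiIiId3d3d3d3d3eIiIiIiIiZmZmZmoiIiIiIiHd3d3d3d3iIiIiIiIiZmZmZmoiIiIiIiIiHd3d3eIiIiIiIiIiZmZmZmoiIiIiIiIiIiIiIiIiIiIiIiIiZmZmZmoiIiIiIiIiIiIiIiIiIiIiIiIiZmZmZmpiIiIiIiIiIiIiIiIiIiIiIiImZmZmZmpmYiIiIiIiIiIiIiIiIiIiIiImZmZmZmpmZiIiIiIiIiIiIiIiIiIiIiImZmZmZmpmZmYiIiIiIiIiIiIiIiIiIiJmZmZmZmpmZmZmIiIiIiIiIiIiIiIiIiJmZmZmZmpmZmZmYiIiIiIiIiIiIiIiIiZmZmZmZqmiZmZmZmIiIiIiIiIiIiIiIiZmZmZmZqjR5mZmZmZiIiIiIiIiIiIiImZmZmZmZqkM2iZmZmZmZiIiIiIiIiIiJmZmZmZmZqlQzR4mIiZmZmYiIiIiIiImZmZmZmZmZqnZUM1d1V5mZmZmYiIiIiZmZmZmZmZmaqph2UzVmRYmZmZmZiIiZmZmZmZmZmZmaqrqXZUV4ZWeIh3d3d3d4iJmZmZmZmZmaqsuph2VnZURVVVREREREVniJmZmZmZmaqu3LqYdmVEREREREREQzMzRniZmZmZmqqu7dy6mHdmZmZmZmZmZVRDM0V4mZmZmqqrvN3MupmIh3eIiIiId3ZlRDM1eJmZmqqoms7t3LqqmZmZmZmZmZiHZlQzNXmZmqqpq87/7tzMu7u7u7u7u7qpiHZUMzV5mqqqvLzv//7t3d3d3d3d3cy7qZh2VDNGiaqru6qs3v//7u7u7u7u7u7dy6qYdlRDRomsuqqqq7zd3d3dzMzM3u/+7cu6mHZUQ0Z7qqqqqqqqqqqqqqqqqrzv/+3Luph2ZURKqqqqqqmZmZmZmZmZmZmr3v/tzLqYd2VaqqqqqqmZmZmZmZmZmZmZq9//7cy6mIdqqqqqqZmZmZmZmZmZmZmZmavf/+3MuqmJmZmZmZmZmZmZmZmZmZmZmZmr3//t3LupmZmZmZmZmZmZmZmZmZmZmZmZq9//7tzJmZmZmZmZmZmZmZmZmZmZmZmZmavf//7pmZmZmZmZmZmZmZmZmZmZmZmZmZmr3v/5mZmZmZmZmZmZmZmZmZmZmZmZmZmaq875mZmZmZmZmZmZmZmZmZmZmZmZmZmZqqvQ=="/>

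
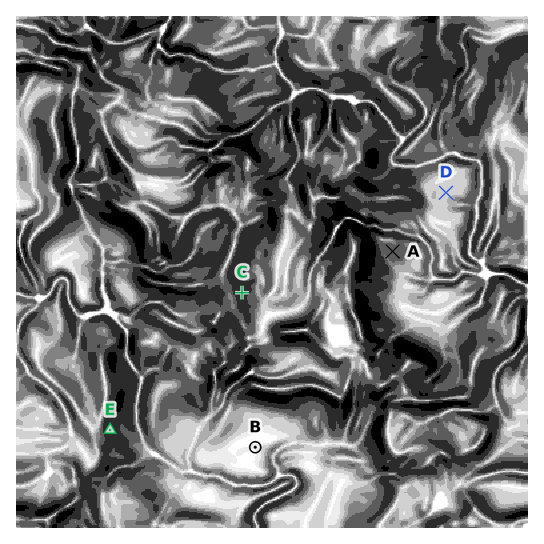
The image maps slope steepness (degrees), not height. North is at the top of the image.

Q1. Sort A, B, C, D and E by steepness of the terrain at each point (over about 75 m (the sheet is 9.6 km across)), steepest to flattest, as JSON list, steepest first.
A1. ["E", "C", "A", "D", "B"]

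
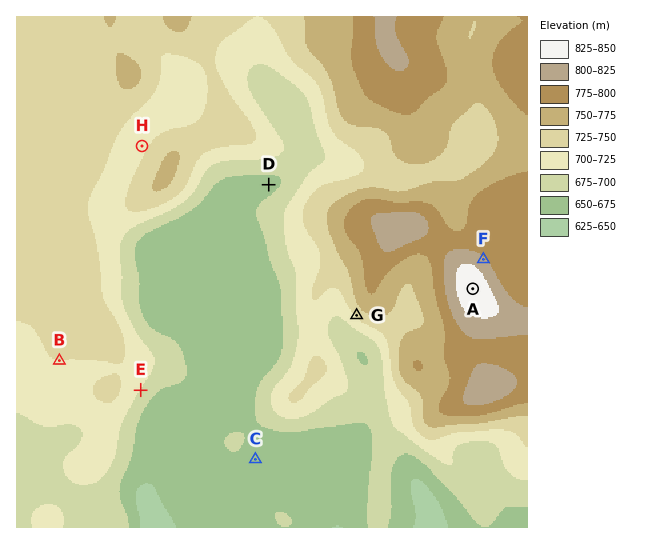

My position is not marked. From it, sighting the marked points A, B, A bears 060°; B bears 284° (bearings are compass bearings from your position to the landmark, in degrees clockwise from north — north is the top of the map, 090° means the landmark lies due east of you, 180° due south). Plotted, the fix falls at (261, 411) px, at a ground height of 680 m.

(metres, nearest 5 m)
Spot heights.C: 670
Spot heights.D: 670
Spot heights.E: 700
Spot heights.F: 805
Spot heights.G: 730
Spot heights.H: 720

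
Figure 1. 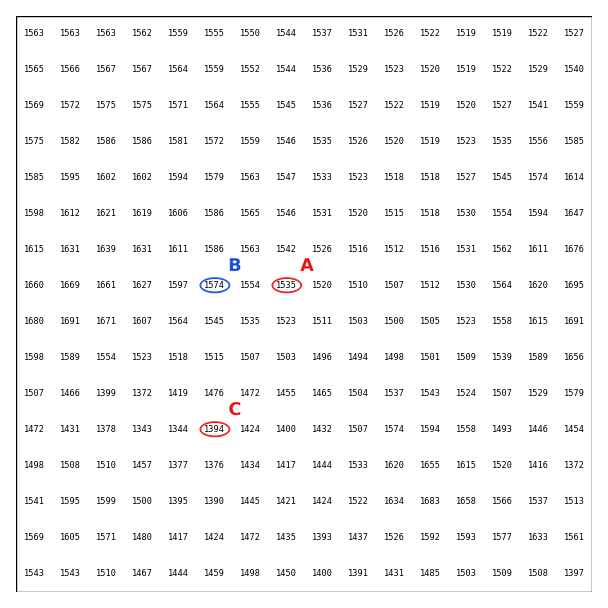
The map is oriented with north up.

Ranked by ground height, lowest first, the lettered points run C A B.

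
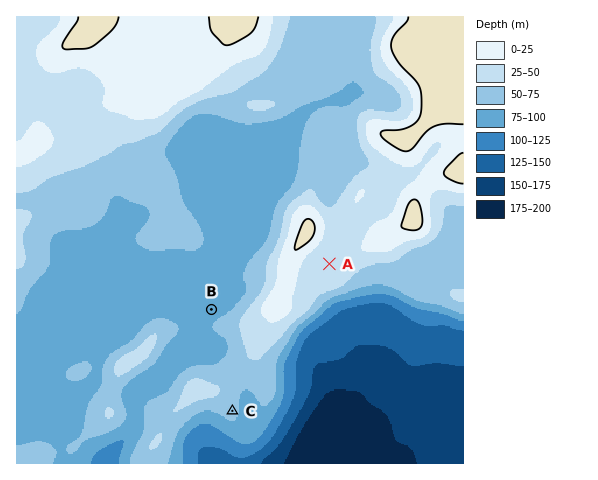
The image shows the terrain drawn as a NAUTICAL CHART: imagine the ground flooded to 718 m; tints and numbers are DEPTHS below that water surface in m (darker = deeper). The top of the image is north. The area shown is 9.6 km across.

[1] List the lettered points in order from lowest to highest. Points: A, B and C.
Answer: B C A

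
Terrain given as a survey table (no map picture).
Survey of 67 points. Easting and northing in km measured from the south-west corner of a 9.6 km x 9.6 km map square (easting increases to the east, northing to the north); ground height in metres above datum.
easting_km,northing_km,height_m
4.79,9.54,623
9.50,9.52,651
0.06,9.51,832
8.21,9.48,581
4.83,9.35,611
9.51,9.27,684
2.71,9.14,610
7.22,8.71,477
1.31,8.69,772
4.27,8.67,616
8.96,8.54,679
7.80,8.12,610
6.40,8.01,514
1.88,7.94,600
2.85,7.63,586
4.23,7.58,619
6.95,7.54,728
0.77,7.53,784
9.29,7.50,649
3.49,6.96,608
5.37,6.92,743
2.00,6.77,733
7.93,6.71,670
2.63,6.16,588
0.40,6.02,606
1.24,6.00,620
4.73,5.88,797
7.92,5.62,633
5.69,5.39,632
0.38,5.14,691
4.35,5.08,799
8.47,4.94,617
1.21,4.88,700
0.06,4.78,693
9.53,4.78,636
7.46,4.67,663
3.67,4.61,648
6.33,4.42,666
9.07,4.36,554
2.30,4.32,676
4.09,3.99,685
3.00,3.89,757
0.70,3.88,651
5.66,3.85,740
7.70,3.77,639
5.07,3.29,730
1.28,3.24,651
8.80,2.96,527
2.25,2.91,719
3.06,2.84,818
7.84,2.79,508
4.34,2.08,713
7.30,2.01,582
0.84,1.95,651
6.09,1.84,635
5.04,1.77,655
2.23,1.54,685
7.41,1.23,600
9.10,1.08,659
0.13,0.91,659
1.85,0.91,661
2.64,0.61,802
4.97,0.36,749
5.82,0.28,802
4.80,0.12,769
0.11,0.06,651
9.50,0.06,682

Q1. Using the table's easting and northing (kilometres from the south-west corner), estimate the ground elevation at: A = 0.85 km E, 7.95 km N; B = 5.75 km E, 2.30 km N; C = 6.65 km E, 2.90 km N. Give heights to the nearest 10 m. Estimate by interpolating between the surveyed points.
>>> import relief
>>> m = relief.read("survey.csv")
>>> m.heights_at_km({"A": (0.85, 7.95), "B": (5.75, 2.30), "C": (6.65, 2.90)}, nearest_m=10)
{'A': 780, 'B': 670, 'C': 670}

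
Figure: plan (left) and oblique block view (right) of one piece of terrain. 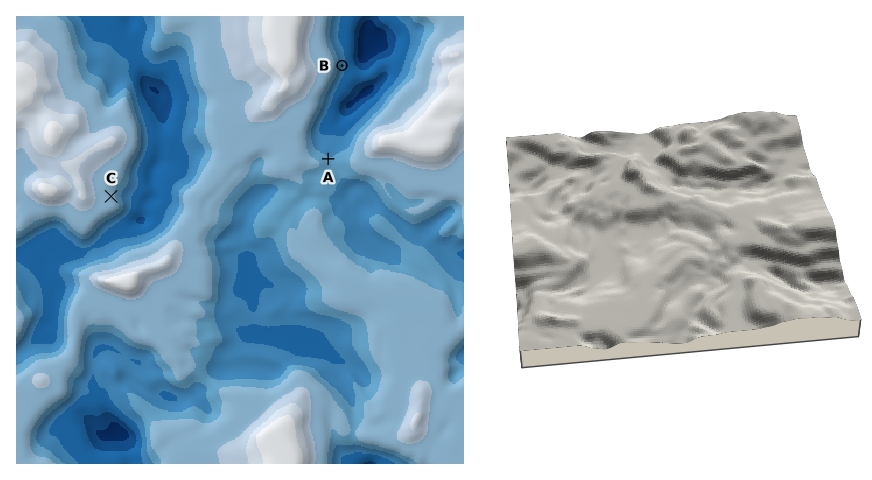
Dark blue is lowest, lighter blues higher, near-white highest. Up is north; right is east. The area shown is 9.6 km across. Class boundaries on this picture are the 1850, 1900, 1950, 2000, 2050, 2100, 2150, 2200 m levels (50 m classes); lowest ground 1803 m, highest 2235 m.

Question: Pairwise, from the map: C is above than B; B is below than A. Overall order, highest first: C A B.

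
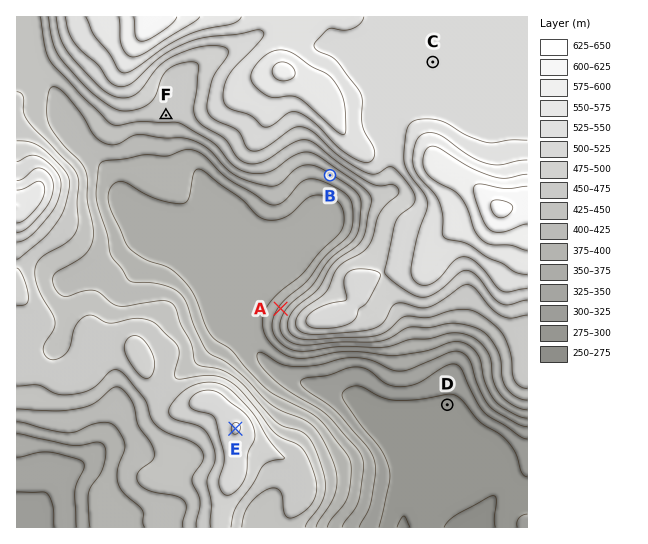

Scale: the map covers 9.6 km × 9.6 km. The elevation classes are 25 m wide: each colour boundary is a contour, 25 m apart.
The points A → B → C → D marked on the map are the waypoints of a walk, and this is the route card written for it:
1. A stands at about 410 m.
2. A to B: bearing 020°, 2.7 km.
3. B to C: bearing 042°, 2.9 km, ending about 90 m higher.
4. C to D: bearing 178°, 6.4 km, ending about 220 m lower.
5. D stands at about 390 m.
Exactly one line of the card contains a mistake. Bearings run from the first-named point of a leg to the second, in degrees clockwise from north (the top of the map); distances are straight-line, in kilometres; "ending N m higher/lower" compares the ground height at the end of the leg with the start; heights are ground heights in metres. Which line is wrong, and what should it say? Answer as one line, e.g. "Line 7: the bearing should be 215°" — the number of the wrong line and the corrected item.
Line 5: the height should be about 290 m.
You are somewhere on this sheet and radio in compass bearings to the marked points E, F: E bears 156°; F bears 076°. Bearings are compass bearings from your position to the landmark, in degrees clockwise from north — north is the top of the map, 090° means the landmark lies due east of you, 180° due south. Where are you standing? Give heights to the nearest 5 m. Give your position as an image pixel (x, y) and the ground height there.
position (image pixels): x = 103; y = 131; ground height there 435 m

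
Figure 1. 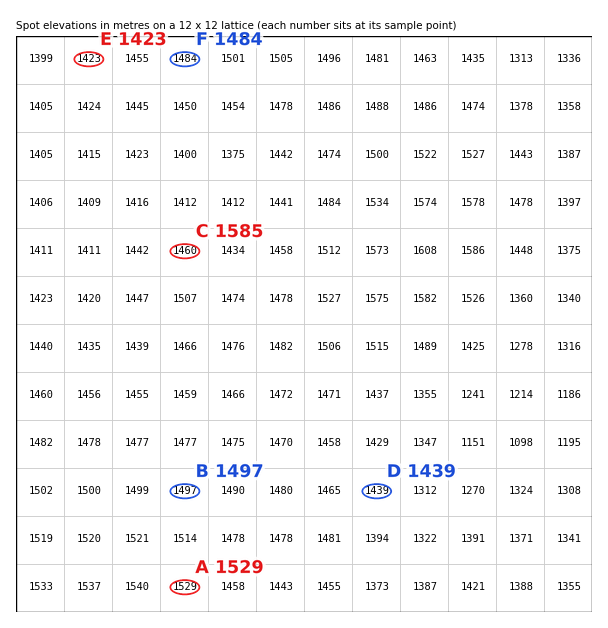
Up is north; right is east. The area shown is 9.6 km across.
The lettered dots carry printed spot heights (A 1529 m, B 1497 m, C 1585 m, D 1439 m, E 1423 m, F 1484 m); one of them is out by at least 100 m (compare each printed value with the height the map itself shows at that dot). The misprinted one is C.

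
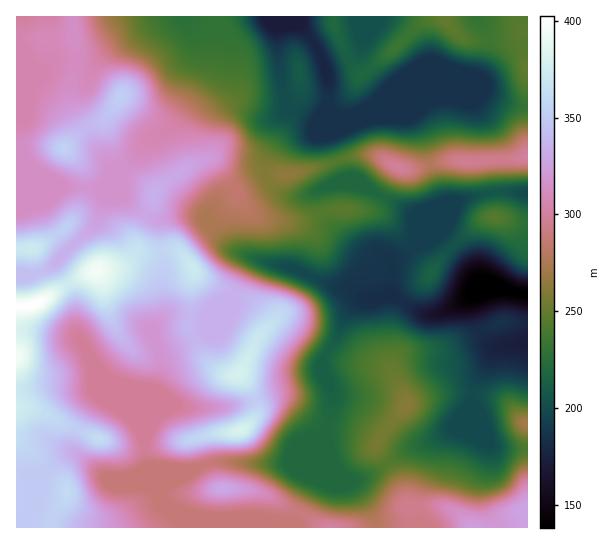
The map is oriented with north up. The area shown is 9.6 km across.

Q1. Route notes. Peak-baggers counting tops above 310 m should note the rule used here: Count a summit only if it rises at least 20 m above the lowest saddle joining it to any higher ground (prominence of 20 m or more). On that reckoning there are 7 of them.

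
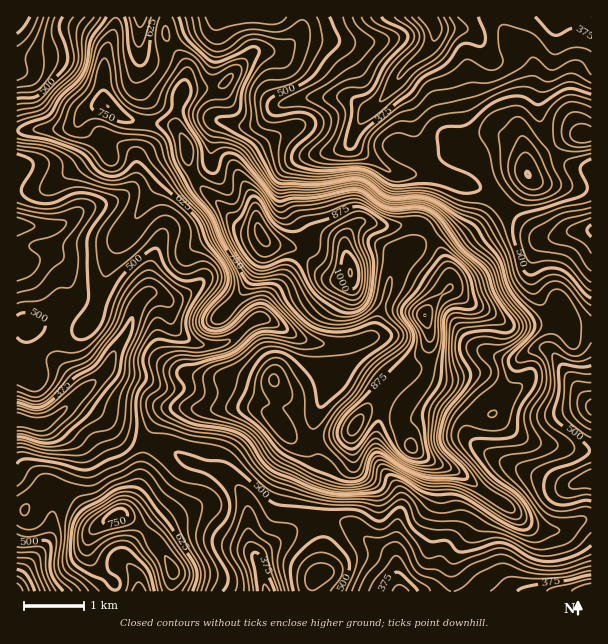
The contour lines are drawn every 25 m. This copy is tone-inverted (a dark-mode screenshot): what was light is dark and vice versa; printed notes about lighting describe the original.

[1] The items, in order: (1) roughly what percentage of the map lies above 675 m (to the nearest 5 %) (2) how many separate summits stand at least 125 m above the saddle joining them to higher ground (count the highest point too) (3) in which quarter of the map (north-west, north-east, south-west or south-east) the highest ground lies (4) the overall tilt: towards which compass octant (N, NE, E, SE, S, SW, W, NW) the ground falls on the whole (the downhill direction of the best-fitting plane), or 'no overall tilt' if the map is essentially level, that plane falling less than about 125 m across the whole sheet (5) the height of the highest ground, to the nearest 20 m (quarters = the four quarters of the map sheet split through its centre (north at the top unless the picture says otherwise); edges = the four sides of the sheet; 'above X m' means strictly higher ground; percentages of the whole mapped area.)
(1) About 30 % of the map lies above 675 m.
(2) There are 3 summits with 125 m or more of prominence.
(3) The highest ground is in the north-east quarter.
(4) No overall tilt - high and low ground are spread across the sheet.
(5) About 1020 m is the highest elevation on the sheet.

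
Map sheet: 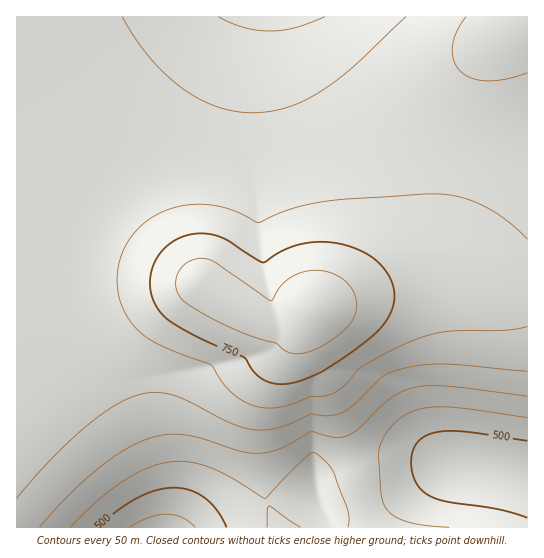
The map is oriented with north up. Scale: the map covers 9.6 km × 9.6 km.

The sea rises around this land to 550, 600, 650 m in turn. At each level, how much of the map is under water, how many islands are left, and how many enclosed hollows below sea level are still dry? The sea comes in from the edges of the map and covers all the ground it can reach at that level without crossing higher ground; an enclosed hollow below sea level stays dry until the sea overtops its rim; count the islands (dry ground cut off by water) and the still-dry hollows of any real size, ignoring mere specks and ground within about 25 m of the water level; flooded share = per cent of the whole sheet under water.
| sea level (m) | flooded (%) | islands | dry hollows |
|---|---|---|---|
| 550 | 11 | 0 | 0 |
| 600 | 18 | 0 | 0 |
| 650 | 31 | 0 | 0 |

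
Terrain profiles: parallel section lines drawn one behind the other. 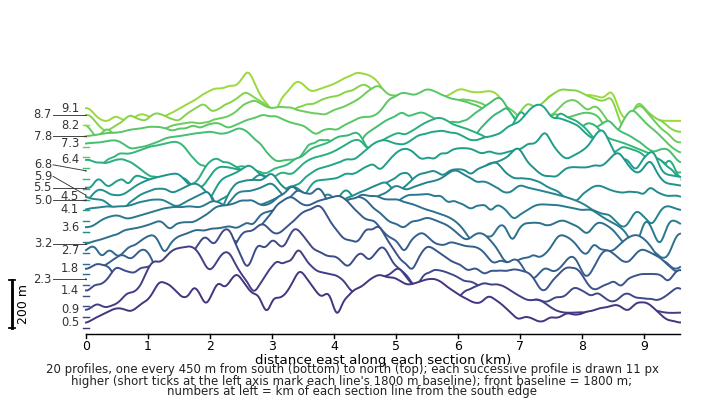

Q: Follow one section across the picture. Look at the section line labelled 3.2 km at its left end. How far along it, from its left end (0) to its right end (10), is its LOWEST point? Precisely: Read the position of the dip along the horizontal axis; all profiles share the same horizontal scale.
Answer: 10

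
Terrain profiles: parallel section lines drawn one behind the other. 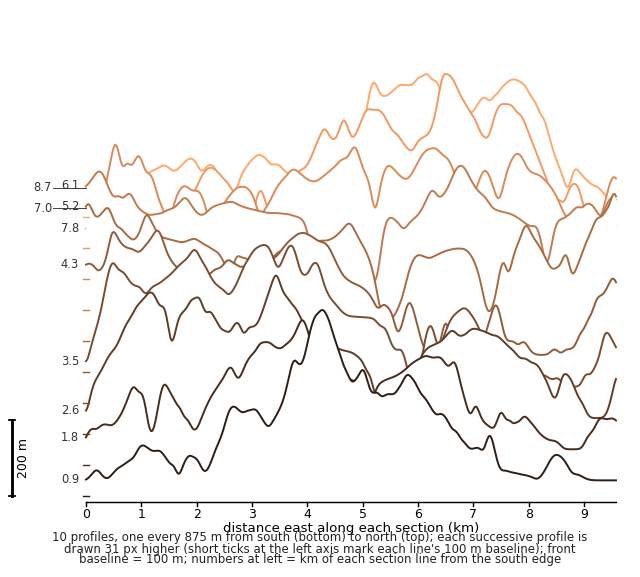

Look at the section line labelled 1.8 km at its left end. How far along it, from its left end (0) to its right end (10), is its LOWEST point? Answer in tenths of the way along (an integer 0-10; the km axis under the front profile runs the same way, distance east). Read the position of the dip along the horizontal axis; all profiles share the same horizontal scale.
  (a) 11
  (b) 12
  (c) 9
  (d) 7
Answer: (c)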